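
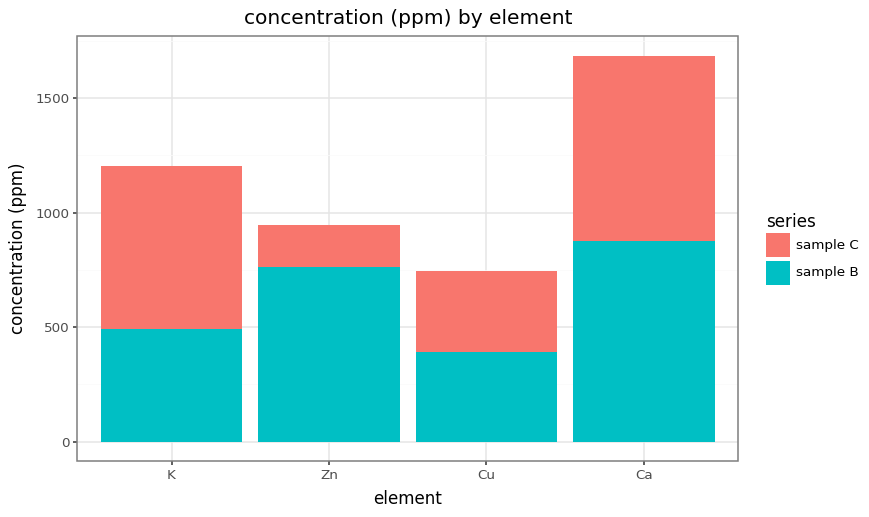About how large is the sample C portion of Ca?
≈ 800

sample C top ≈ 1600, bottom ≈ 800; segment ≈ 800.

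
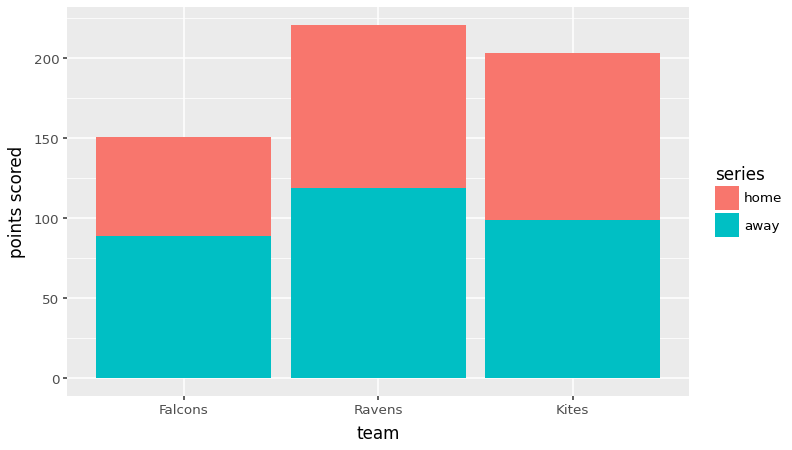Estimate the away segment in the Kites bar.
away top ≈ 100, bottom ≈ 0; segment ≈ 100.

≈ 100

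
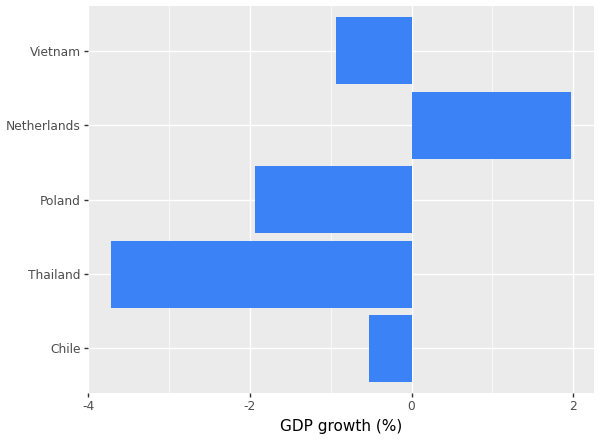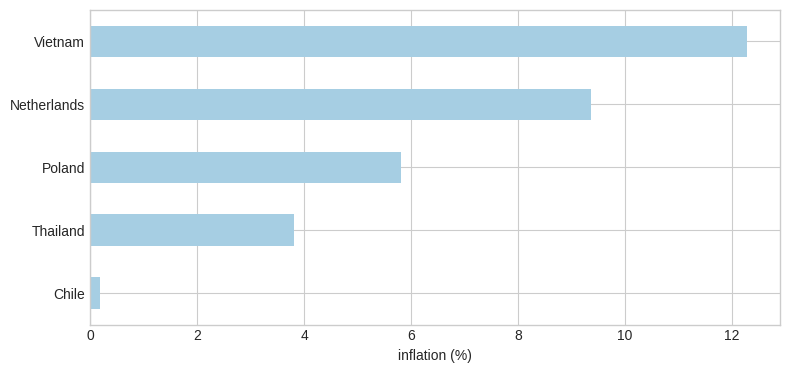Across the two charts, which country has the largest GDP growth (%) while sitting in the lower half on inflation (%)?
Chart 2 median inflation (%) ≈ 6; below-median countries: Chile, Thailand. Among those, Chile has the highest GDP growth (%) (≈ -0.6).

Chile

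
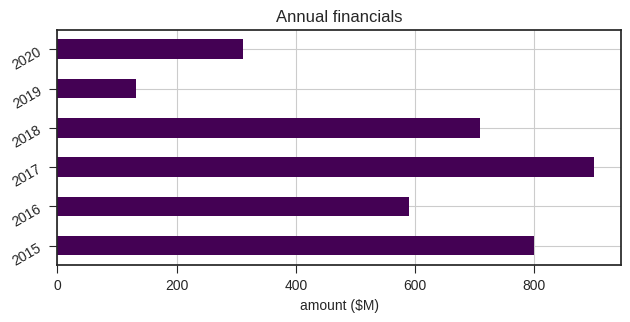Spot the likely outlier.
2019

2019 ≈ 100; the rest sit between ≈ 300 and ≈ 900.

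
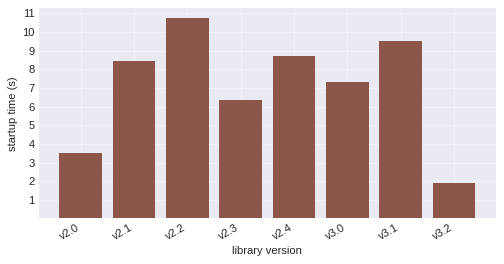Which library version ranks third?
v2.4

Top 4: v2.2 ≈ 11, v3.1 ≈ 10, v2.4 ≈ 9, v2.1 ≈ 8.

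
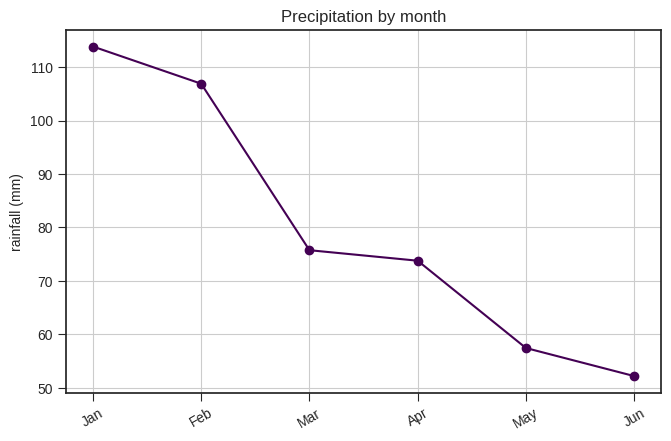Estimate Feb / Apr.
≈ 1.57×

Feb ≈ 110, Apr ≈ 70; 110/70 ≈ 1.57.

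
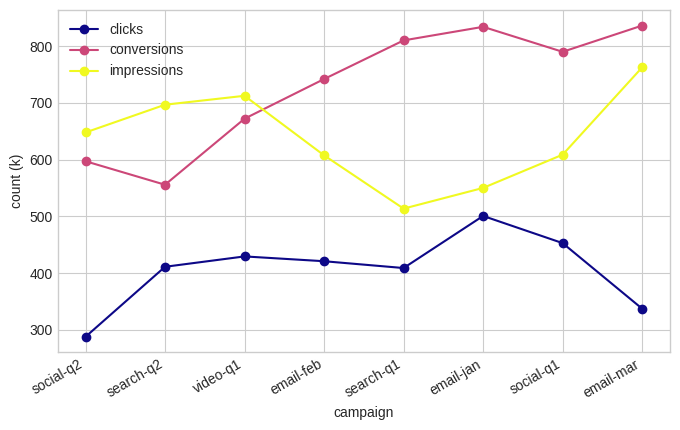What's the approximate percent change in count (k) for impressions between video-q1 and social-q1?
≈ -14.3%

video-q1 ≈ 700, social-q1 ≈ 600; (600 − 700) / 700 ≈ -14.3%.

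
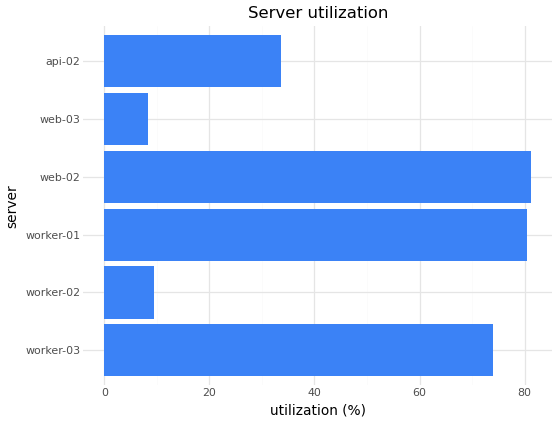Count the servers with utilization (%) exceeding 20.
Above 20: worker-03, worker-01, web-02, api-02.

4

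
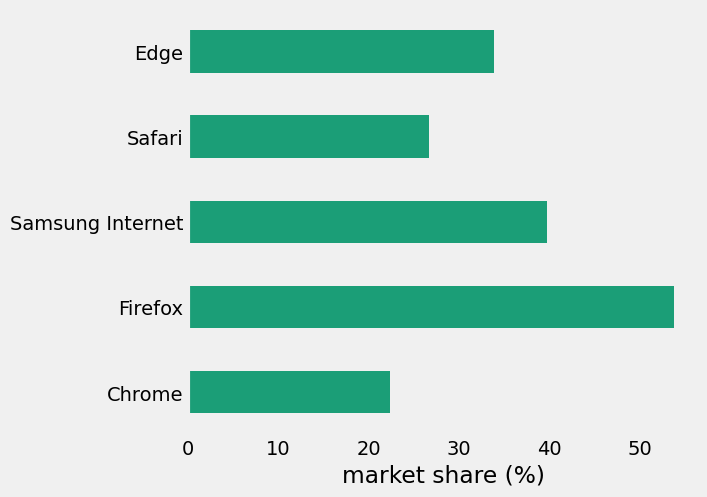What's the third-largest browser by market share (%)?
Top 4: Firefox ≈ 55, Samsung Internet ≈ 40, Edge ≈ 35, Safari ≈ 25.

Edge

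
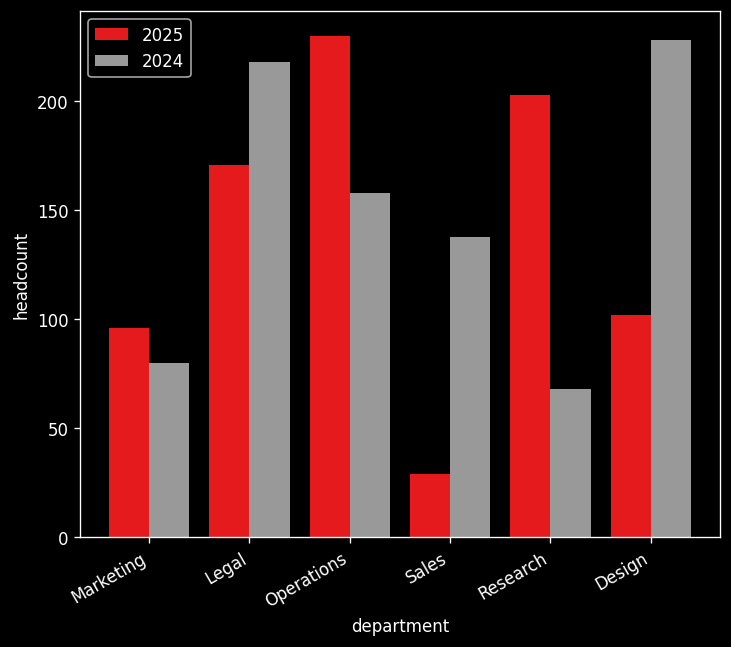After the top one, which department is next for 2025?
Research

Top 3 for 2025: Operations ≈ 240, Research ≈ 200, Legal ≈ 180.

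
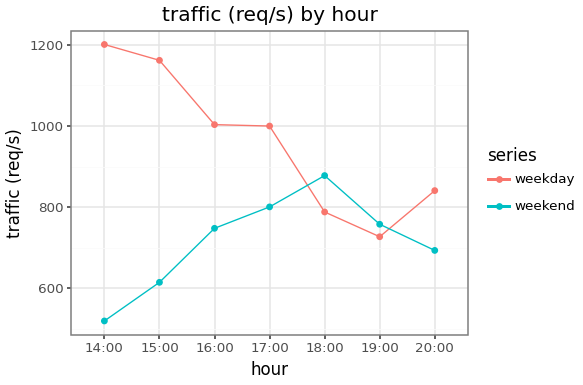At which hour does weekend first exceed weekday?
17:00: weekend ≈ 800 vs weekday ≈ 1000 (not yet); 18:00: weekend ≈ 900 vs weekday ≈ 800 (first crossover).

18:00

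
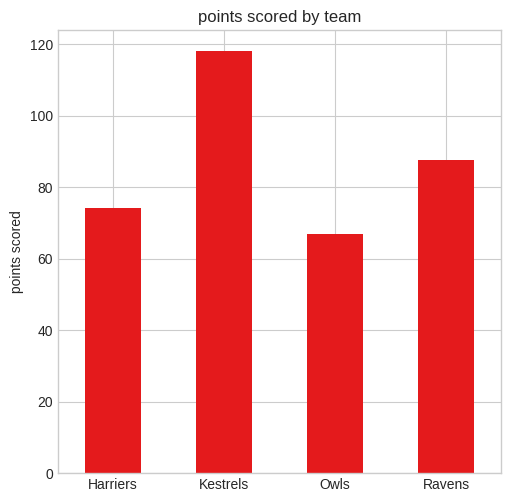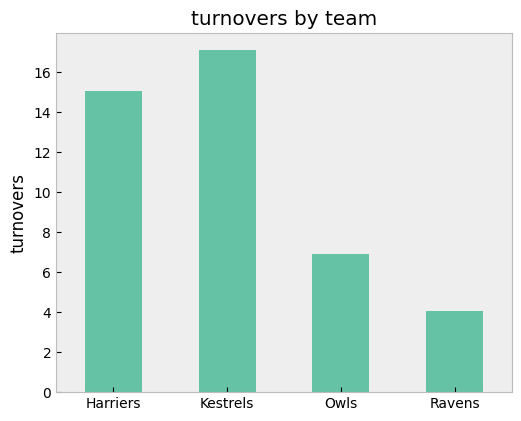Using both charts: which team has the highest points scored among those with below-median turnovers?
Ravens

Chart 2 median turnovers ≈ 10; below-median teams: Owls, Ravens. Among those, Ravens has the highest points scored (≈ 80).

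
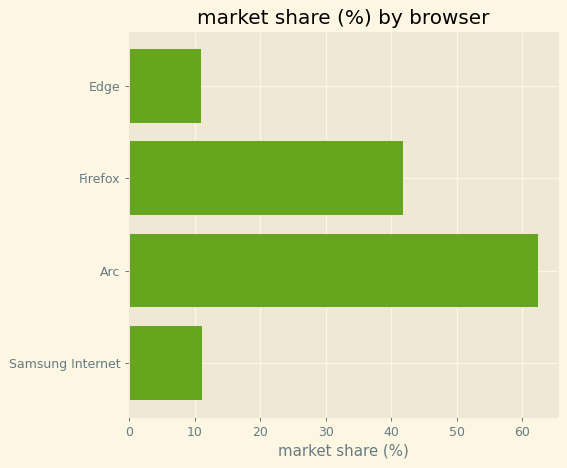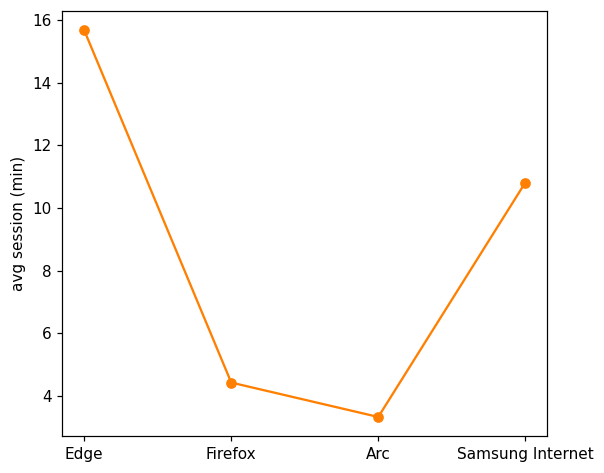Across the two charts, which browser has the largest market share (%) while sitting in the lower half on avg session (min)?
Chart 2 median avg session (min) ≈ 8; below-median browsers: Firefox, Arc. Among those, Arc has the highest market share (%) (≈ 60).

Arc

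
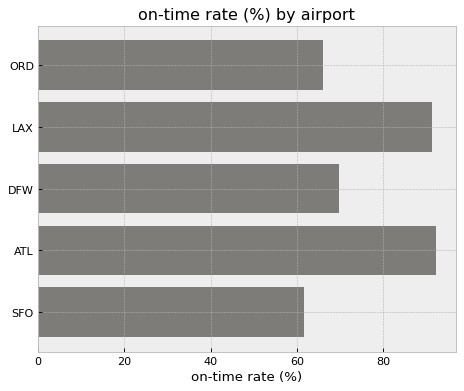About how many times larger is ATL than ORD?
≈ 1.29×

ATL ≈ 90, ORD ≈ 70; 90/70 ≈ 1.29.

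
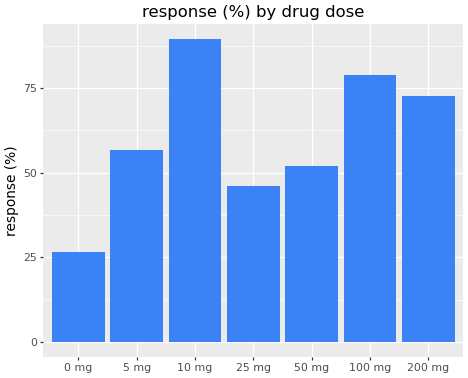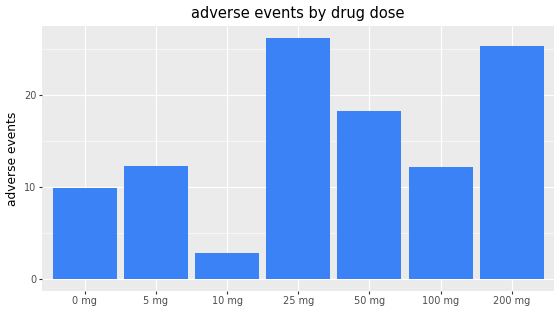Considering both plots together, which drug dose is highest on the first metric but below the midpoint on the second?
10 mg

Chart 2 median adverse events ≈ 10; below-median drug doses: 0 mg, 10 mg, 100 mg. Among those, 10 mg has the highest response (%) (≈ 90).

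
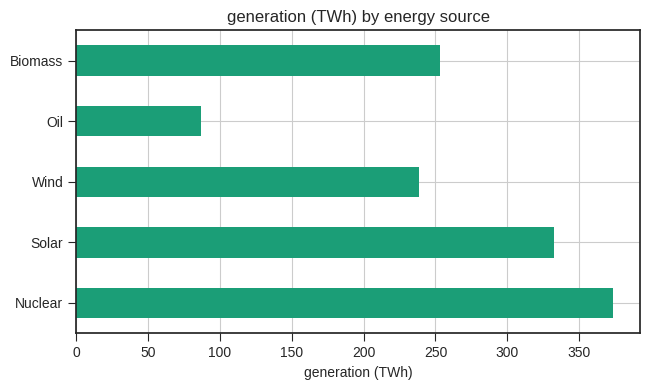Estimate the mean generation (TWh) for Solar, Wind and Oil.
≈ 233

(350 + 250 + 100) / 3 ≈ 233.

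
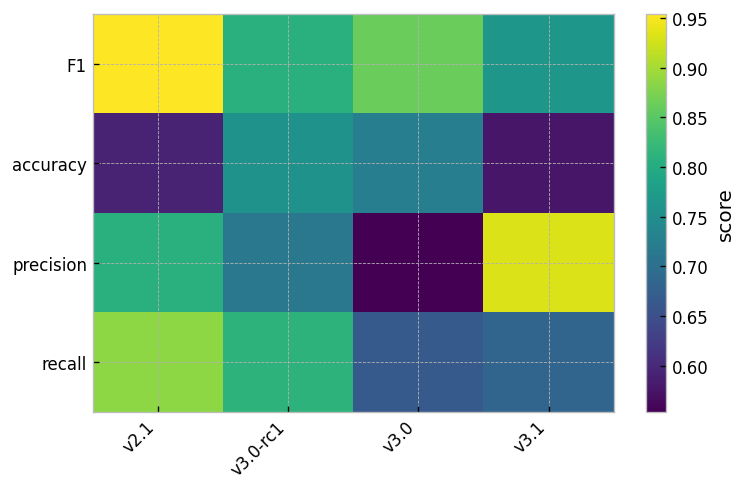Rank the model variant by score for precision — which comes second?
Top 3 for precision: v3.1 ≈ 0.95, v2.1 ≈ 0.80, v3.0-rc1 ≈ 0.70.

v2.1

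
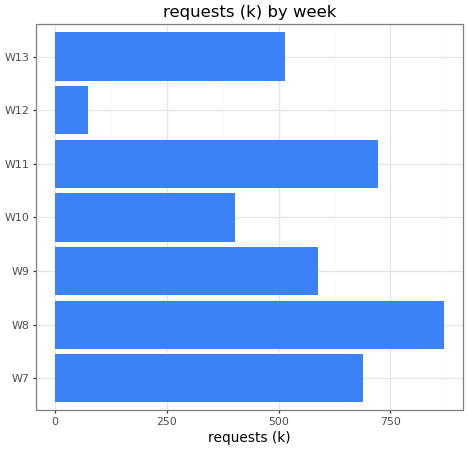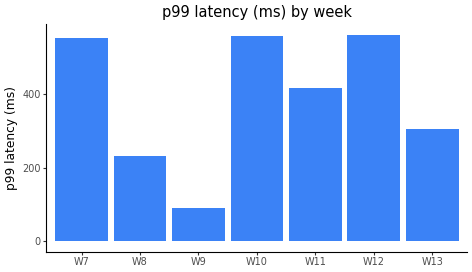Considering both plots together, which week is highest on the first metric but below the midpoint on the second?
Chart 2 median p99 latency (ms) ≈ 400; below-median weeks: W8, W9, W13. Among those, W8 has the highest requests (k) (≈ 900).

W8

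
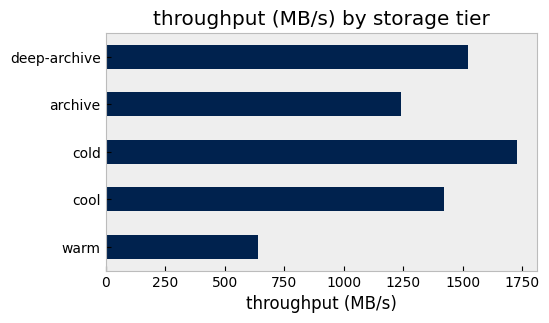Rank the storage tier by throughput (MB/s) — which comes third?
cool

Top 4: cold ≈ 1800, deep-archive ≈ 1600, cool ≈ 1400, archive ≈ 1200.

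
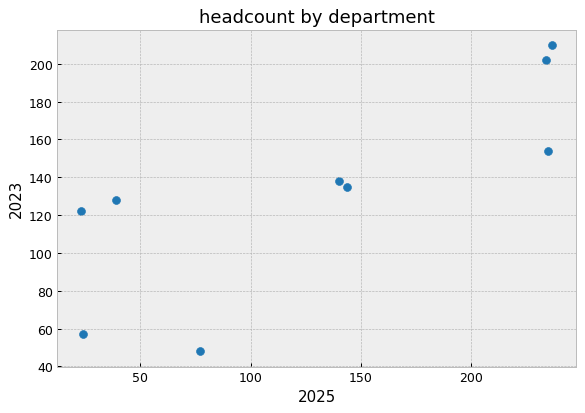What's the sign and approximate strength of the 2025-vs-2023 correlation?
positive, strong

Points are positively correlated; strong (|r| ≈ 0.8).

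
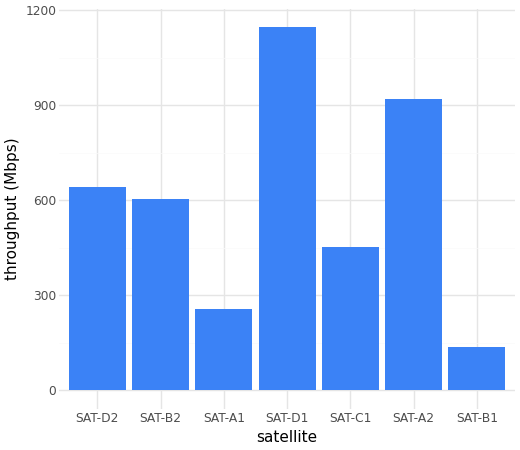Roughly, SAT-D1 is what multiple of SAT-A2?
SAT-D1 ≈ 1100, SAT-A2 ≈ 900; 1100/900 ≈ 1.22.

≈ 1.22×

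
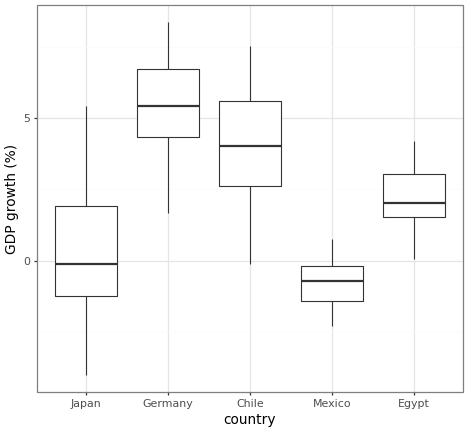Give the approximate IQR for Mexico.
≈ 1

Q3 ≈ 0, Q1 ≈ -1; IQR ≈ 1.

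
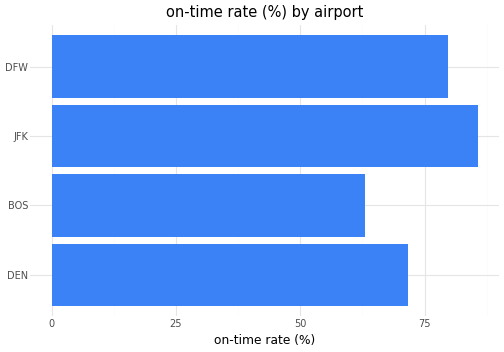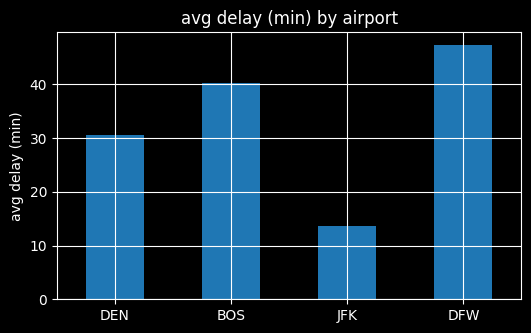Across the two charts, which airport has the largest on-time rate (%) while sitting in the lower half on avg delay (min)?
JFK

Chart 2 median avg delay (min) ≈ 35; below-median airports: DEN, JFK. Among those, JFK has the highest on-time rate (%) (≈ 90).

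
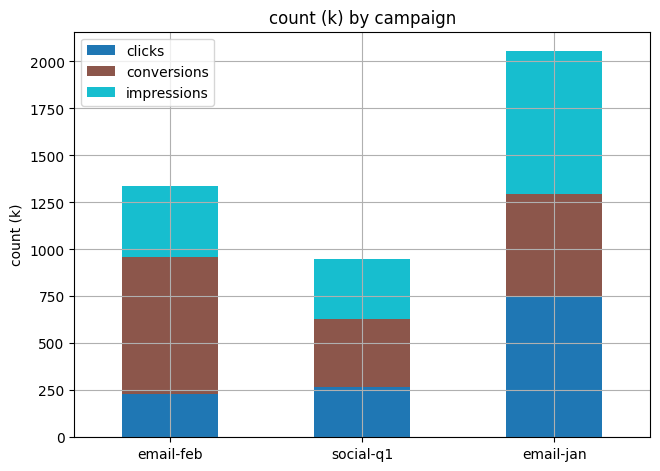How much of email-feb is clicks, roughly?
clicks top ≈ 200, bottom ≈ 0; segment ≈ 200.

≈ 200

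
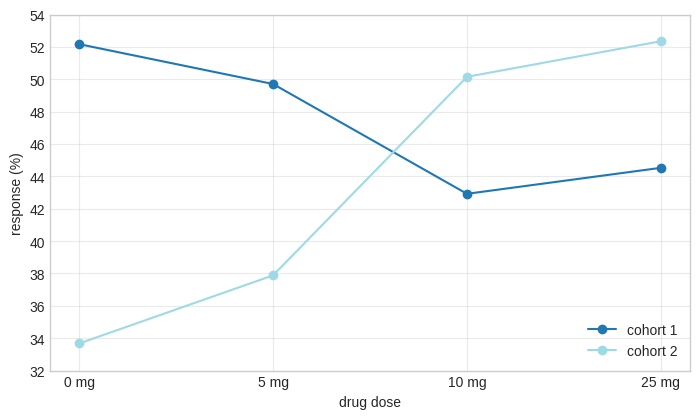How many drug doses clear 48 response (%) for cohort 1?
2

Above 48: 0 mg, 5 mg.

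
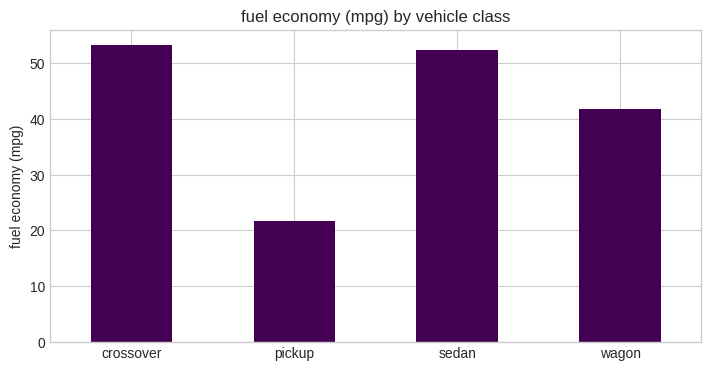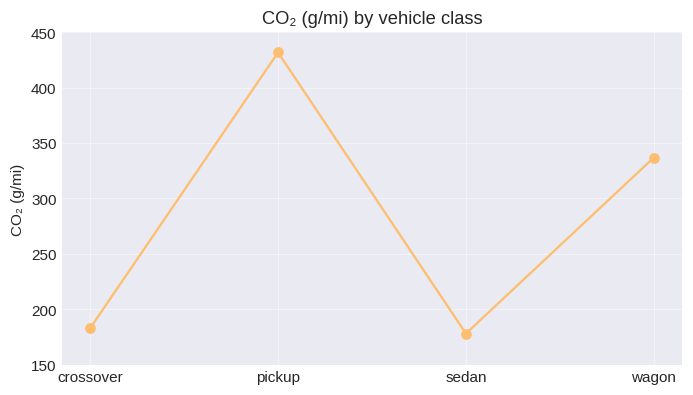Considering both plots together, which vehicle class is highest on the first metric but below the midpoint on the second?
Chart 2 median CO₂ (g/mi) ≈ 250; below-median vehicle classes: crossover, sedan. Among those, crossover has the highest fuel economy (mpg) (≈ 55).

crossover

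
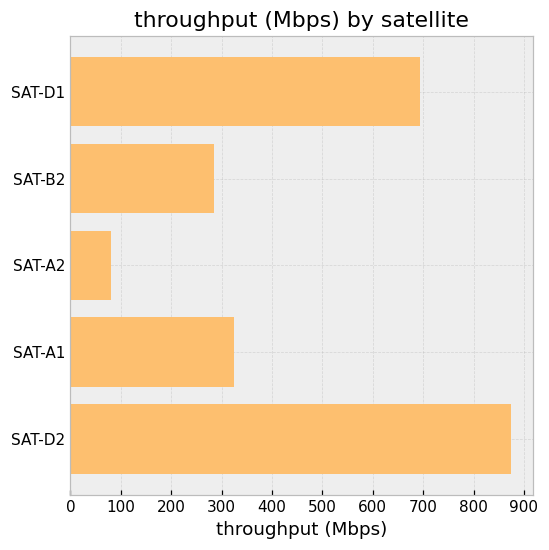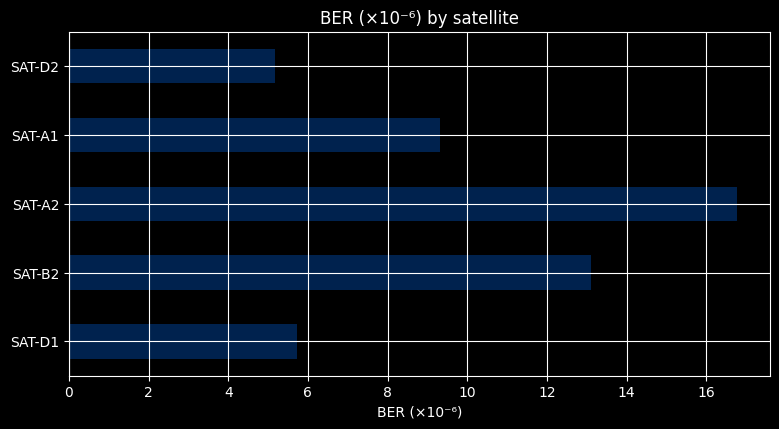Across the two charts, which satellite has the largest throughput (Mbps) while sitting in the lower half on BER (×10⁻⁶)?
Chart 2 median BER (×10⁻⁶) ≈ 10; below-median satellites: SAT-D1, SAT-D2. Among those, SAT-D2 has the highest throughput (Mbps) (≈ 900).

SAT-D2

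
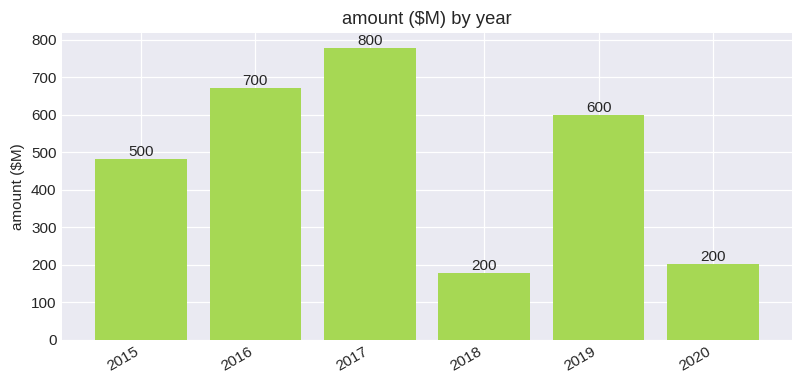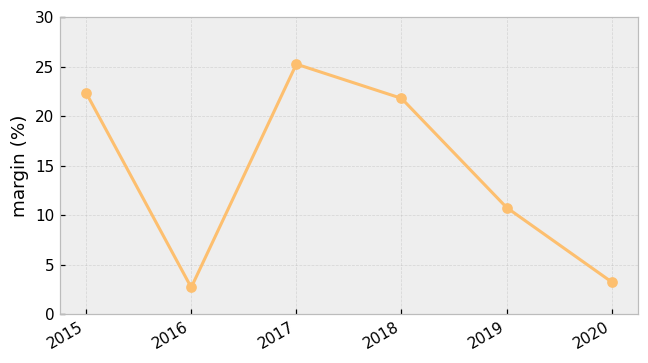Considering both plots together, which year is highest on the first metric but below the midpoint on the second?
Chart 2 median margin (%) ≈ 15; below-median years: 2016, 2019, 2020. Among those, 2016 has the highest amount ($M) (≈ 700).

2016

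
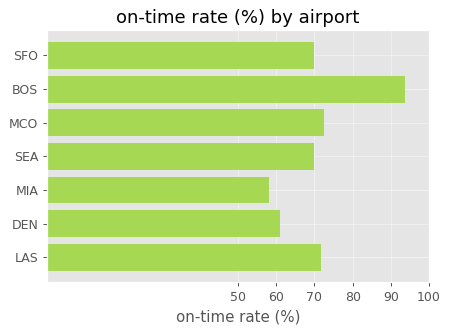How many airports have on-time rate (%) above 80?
1

Above 80: BOS.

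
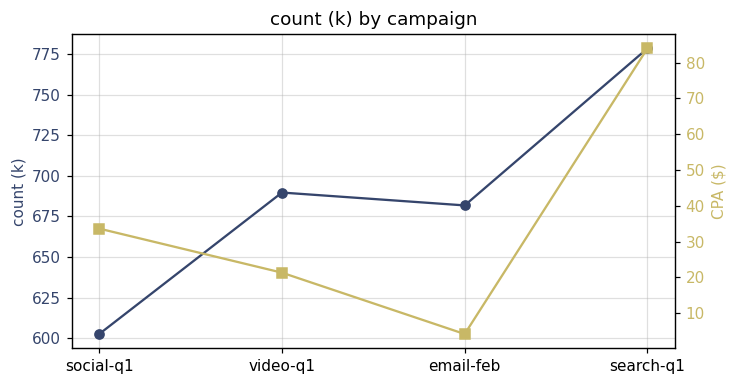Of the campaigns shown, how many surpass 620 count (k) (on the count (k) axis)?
Above 620: video-q1, email-feb, search-q1.

3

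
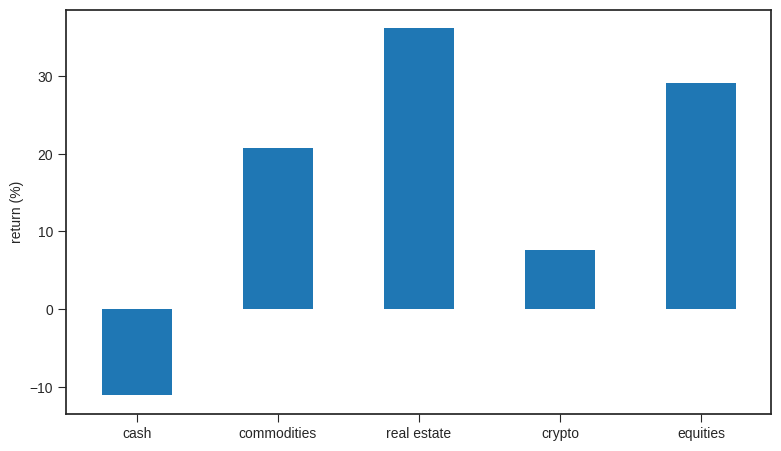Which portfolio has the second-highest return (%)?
equities

Top 3: real estate ≈ 35, equities ≈ 30, commodities ≈ 20.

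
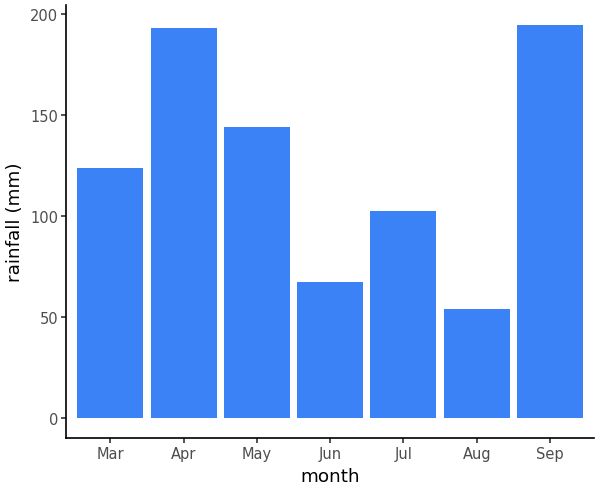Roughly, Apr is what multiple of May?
Apr ≈ 200, May ≈ 140; 200/140 ≈ 1.43.

≈ 1.43×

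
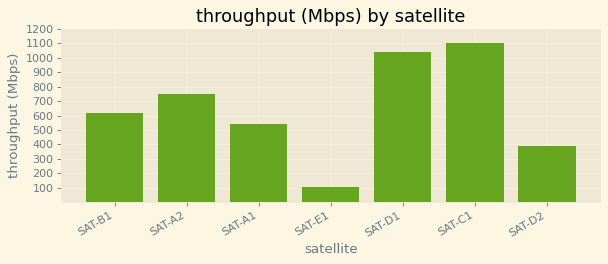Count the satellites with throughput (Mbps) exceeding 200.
6

Above 200: SAT-B1, SAT-A2, SAT-A1, SAT-D1, SAT-C1, SAT-D2.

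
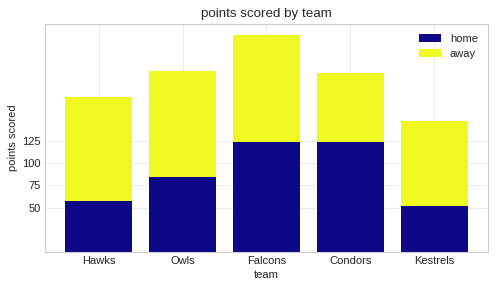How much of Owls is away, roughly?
≈ 125

away top ≈ 200, bottom ≈ 75; segment ≈ 125.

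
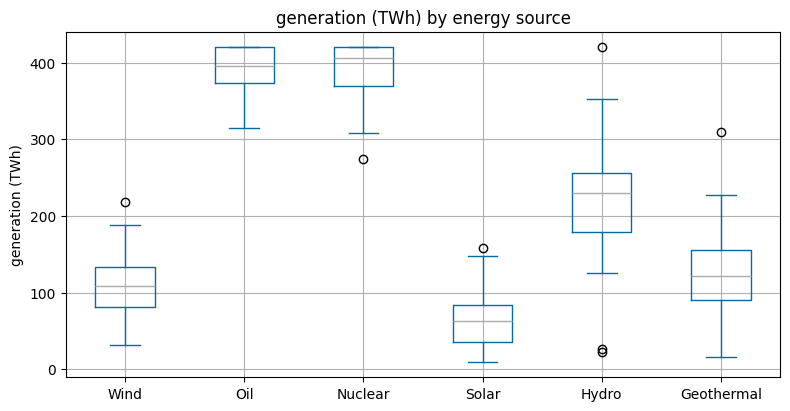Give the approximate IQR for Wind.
≈ 50

Q3 ≈ 150, Q1 ≈ 100; IQR ≈ 50.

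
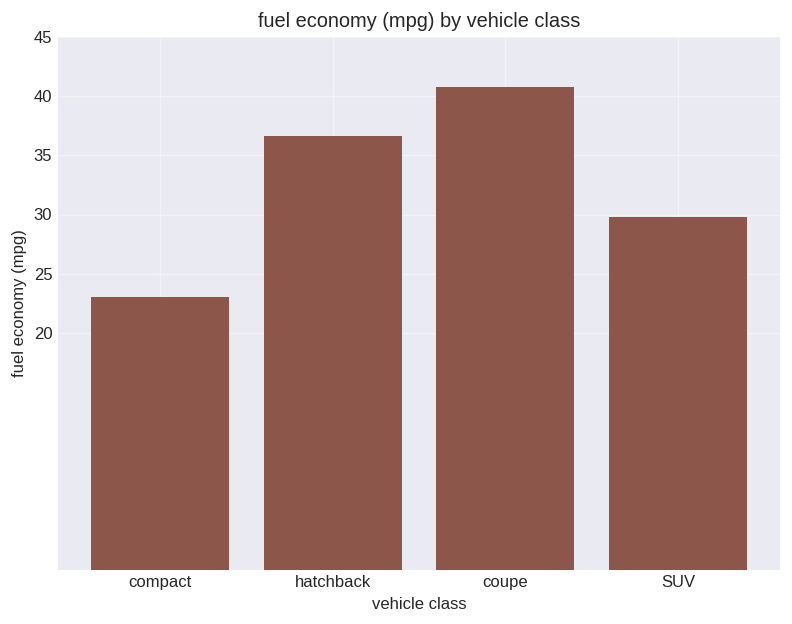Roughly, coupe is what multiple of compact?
≈ 1.6×

coupe ≈ 40, compact ≈ 25; 40/25 ≈ 1.6.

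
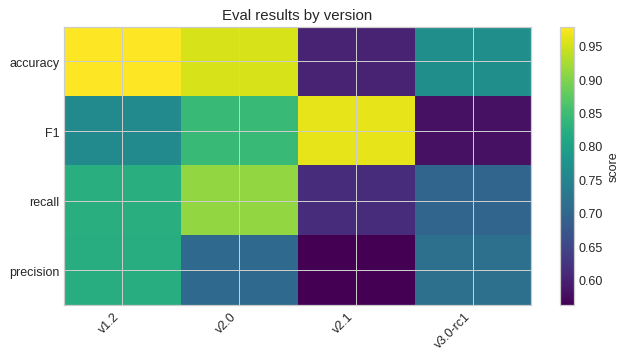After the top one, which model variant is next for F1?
v2.0

Top 3 for F1: v2.1 ≈ 0.95, v2.0 ≈ 0.85, v1.2 ≈ 0.75.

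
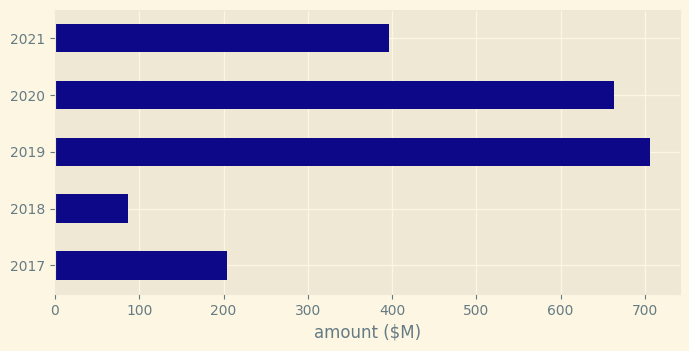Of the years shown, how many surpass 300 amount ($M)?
3

Above 300: 2019, 2020, 2021.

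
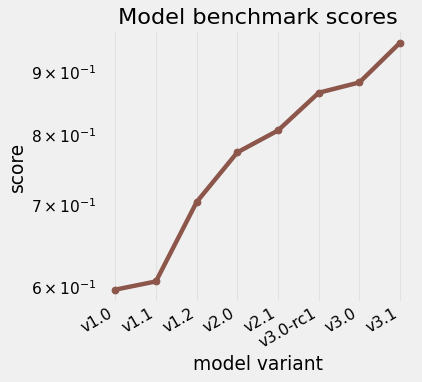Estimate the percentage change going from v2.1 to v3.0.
≈ +12.5%

v2.1 ≈ 0.80, v3.0 ≈ 0.90; (0.90 − 0.80) / 0.80 ≈ +12.5%.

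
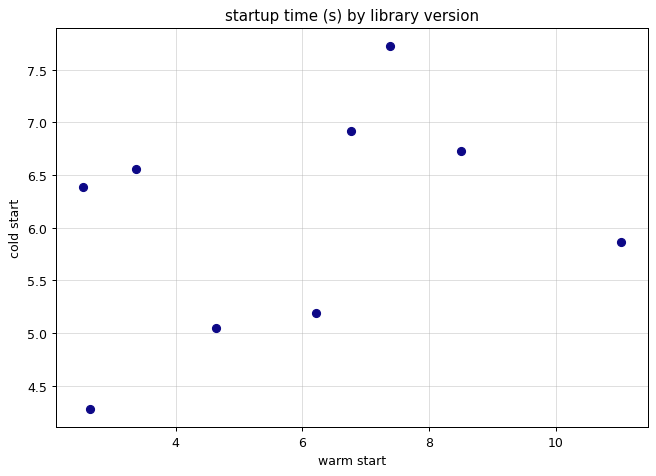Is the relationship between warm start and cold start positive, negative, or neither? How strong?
Points are positively correlated; weak (|r| ≈ 0.3).

positive, weak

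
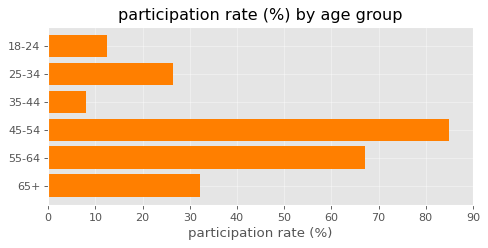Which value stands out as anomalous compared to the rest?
45-54 ≈ 80; the rest sit between ≈ 10 and ≈ 70.

45-54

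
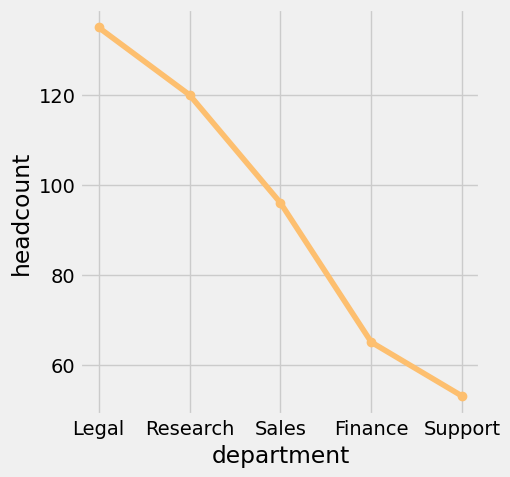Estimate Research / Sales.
Research ≈ 120, Sales ≈ 100; 120/100 ≈ 1.2.

≈ 1.2×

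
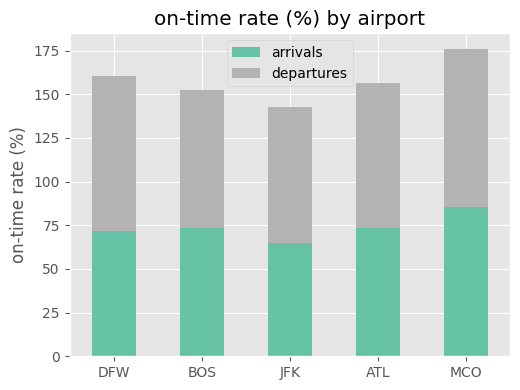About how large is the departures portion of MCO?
≈ 100

departures top ≈ 180, bottom ≈ 80; segment ≈ 100.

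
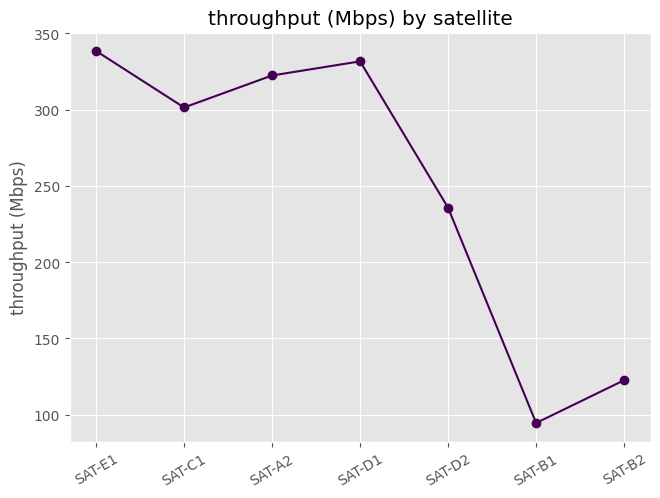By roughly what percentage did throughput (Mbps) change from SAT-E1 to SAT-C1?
≈ -14.3%

SAT-E1 ≈ 350, SAT-C1 ≈ 300; (300 − 350) / 350 ≈ -14.3%.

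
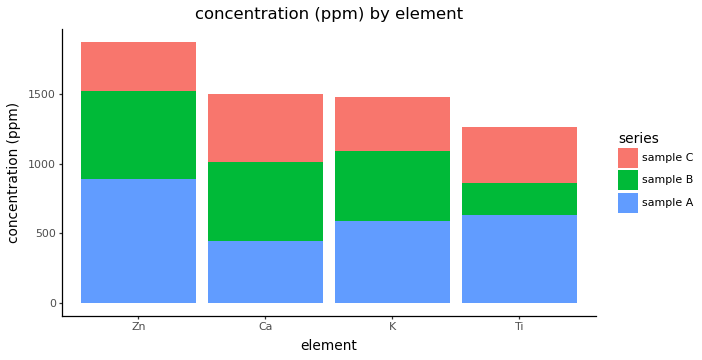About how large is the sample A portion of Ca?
sample A top ≈ 400, bottom ≈ 0; segment ≈ 400.

≈ 400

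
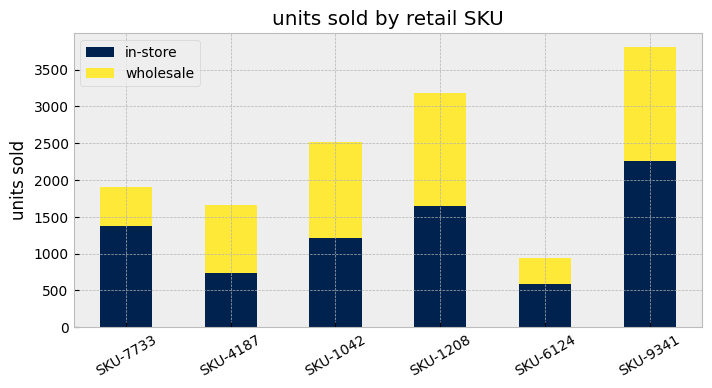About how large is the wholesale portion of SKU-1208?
≈ 1500

wholesale top ≈ 3000, bottom ≈ 1500; segment ≈ 1500.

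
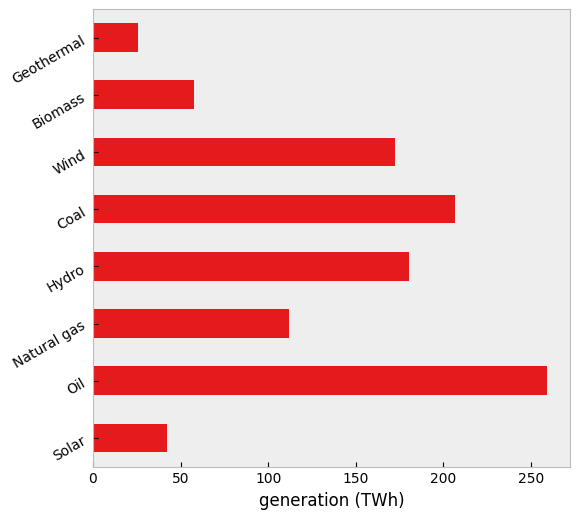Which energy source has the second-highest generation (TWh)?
Coal

Top 3: Oil ≈ 250, Coal ≈ 200, Hydro ≈ 175.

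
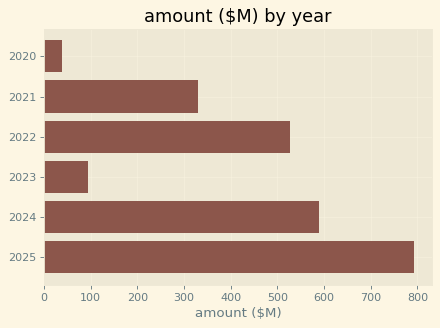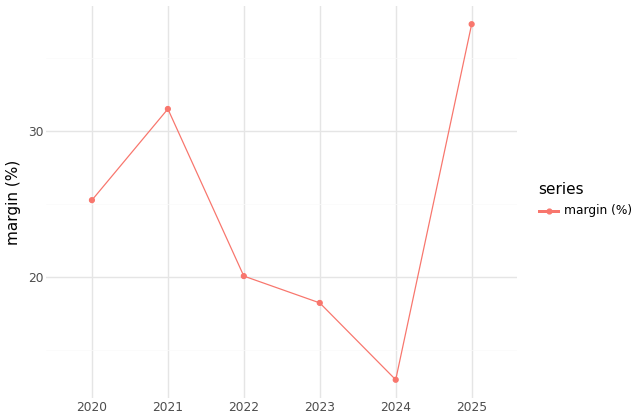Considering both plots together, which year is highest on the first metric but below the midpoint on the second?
Chart 2 median margin (%) ≈ 25; below-median years: 2022, 2023, 2024. Among those, 2024 has the highest amount ($M) (≈ 600).

2024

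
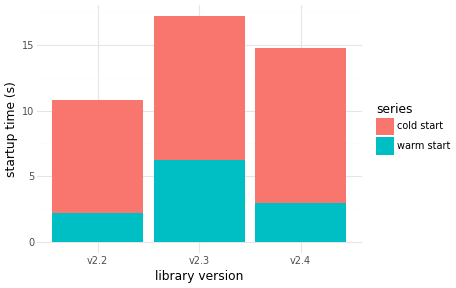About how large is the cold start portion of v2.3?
≈ 12

cold start top ≈ 18, bottom ≈ 6; segment ≈ 12.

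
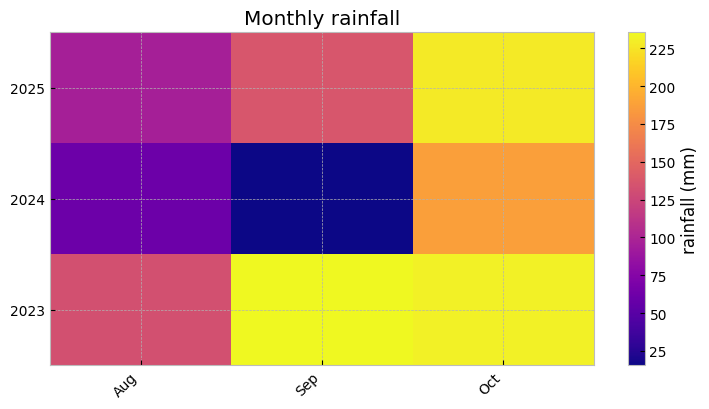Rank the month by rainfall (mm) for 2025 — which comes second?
Sep

Top 3 for 2025: Oct ≈ 220, Sep ≈ 140, Aug ≈ 100.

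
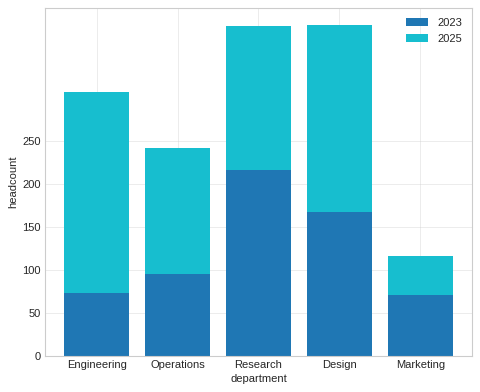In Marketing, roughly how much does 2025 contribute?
≈ 50

2025 top ≈ 100, bottom ≈ 50; segment ≈ 50.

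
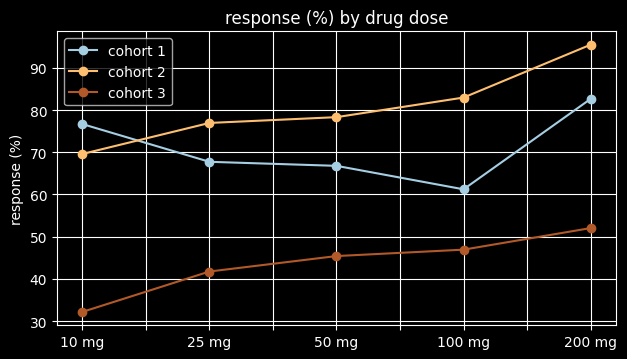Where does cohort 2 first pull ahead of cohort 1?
10 mg: cohort 2 ≈ 70 vs cohort 1 ≈ 80 (not yet); 25 mg: cohort 2 ≈ 80 vs cohort 1 ≈ 70 (first crossover).

25 mg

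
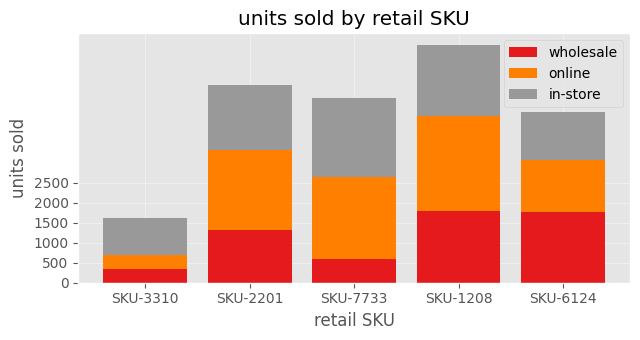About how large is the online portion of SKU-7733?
online top ≈ 2500, bottom ≈ 500; segment ≈ 2000.

≈ 2000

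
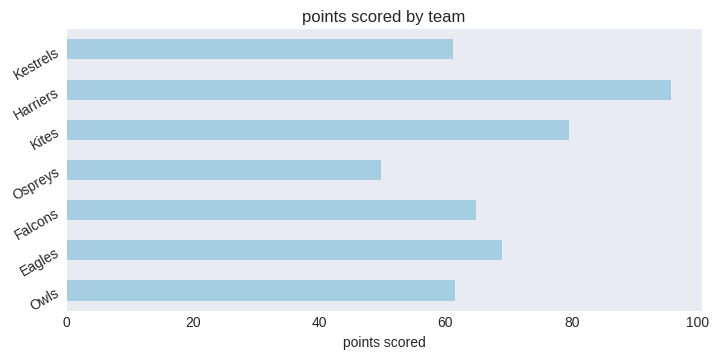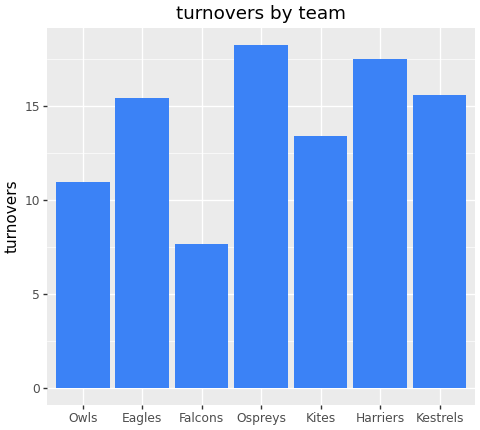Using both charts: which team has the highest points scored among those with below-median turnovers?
Kites

Chart 2 median turnovers ≈ 16; below-median teams: Owls, Falcons, Kites. Among those, Kites has the highest points scored (≈ 80).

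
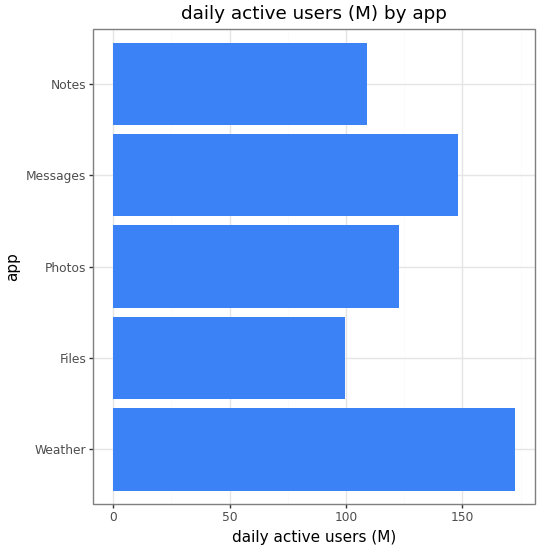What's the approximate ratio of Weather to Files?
≈ 1.8×

Weather ≈ 180, Files ≈ 100; 180/100 ≈ 1.8.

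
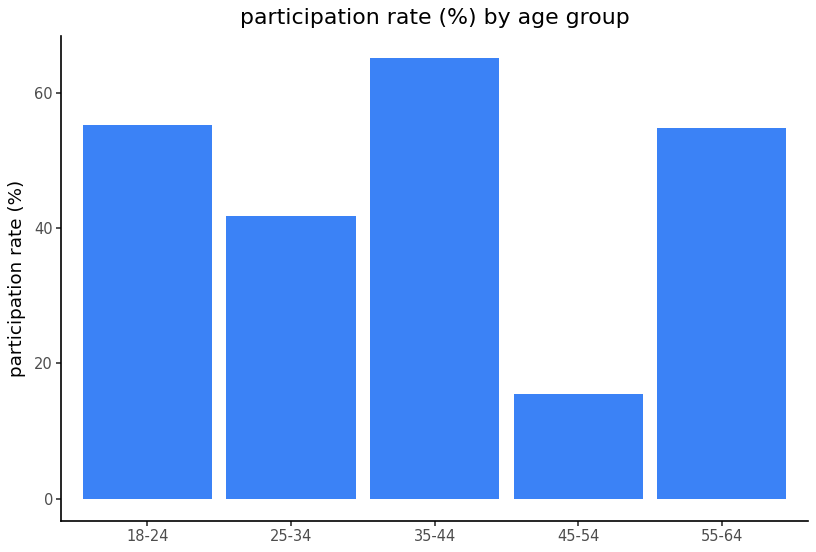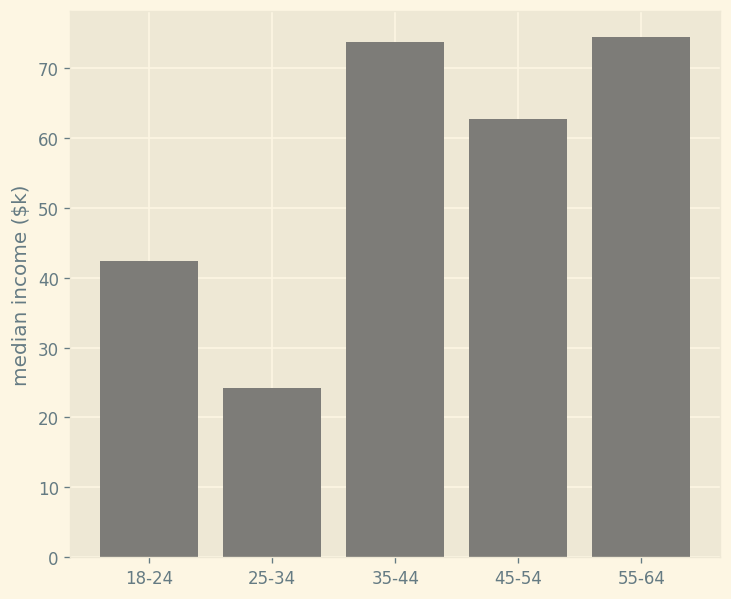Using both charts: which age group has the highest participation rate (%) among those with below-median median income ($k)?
Chart 2 median median income ($k) ≈ 60; below-median age groups: 18-24, 25-34. Among those, 18-24 has the highest participation rate (%) (≈ 60).

18-24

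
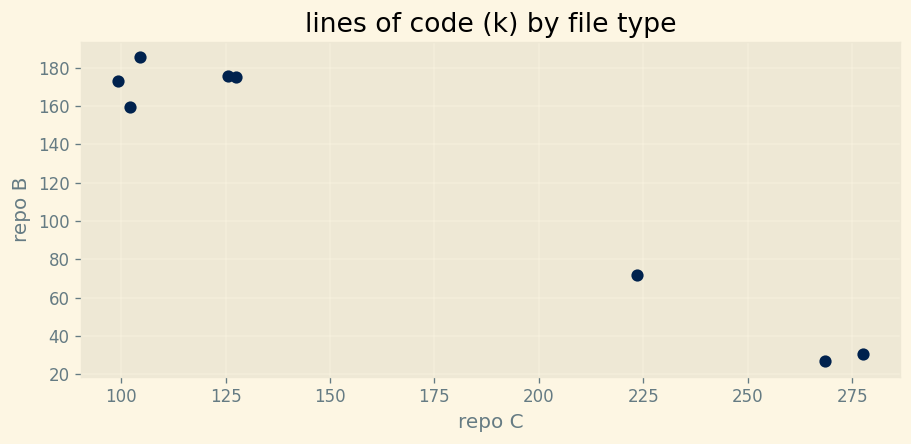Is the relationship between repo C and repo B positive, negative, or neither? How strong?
negative, strong

Points are negatively correlated; strong (|r| ≈ 1.0).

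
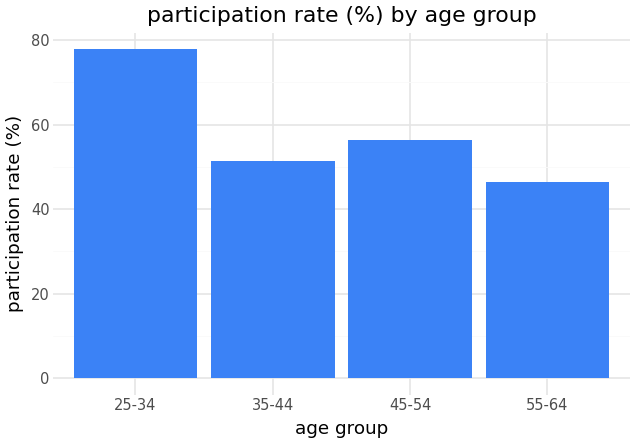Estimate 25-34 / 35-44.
≈ 1.6×

25-34 ≈ 80, 35-44 ≈ 50; 80/50 ≈ 1.6.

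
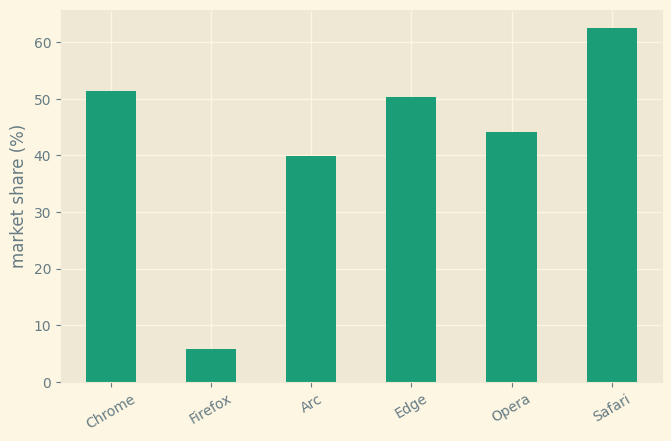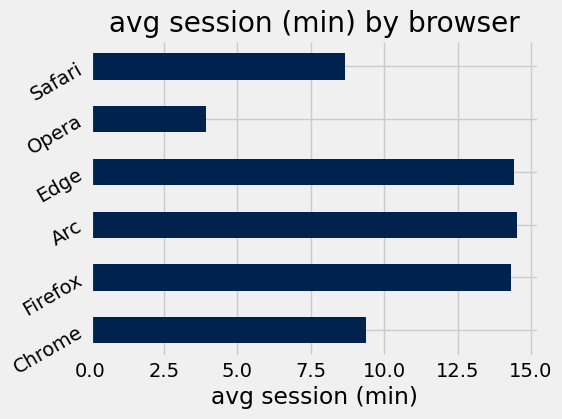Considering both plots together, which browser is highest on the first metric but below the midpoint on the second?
Chart 2 median avg session (min) ≈ 12; below-median browsers: Chrome, Opera, Safari. Among those, Safari has the highest market share (%) (≈ 60).

Safari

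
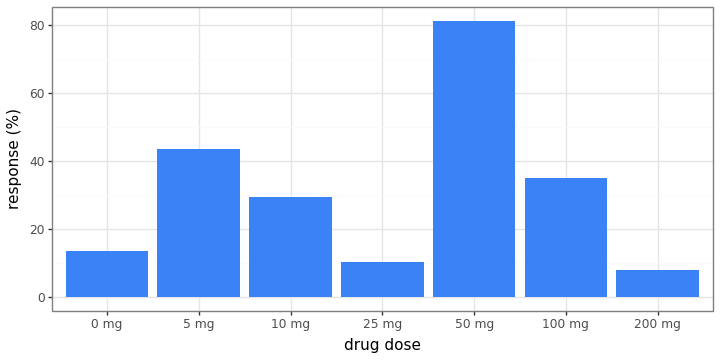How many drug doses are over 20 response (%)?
4

Above 20: 5 mg, 10 mg, 50 mg, 100 mg.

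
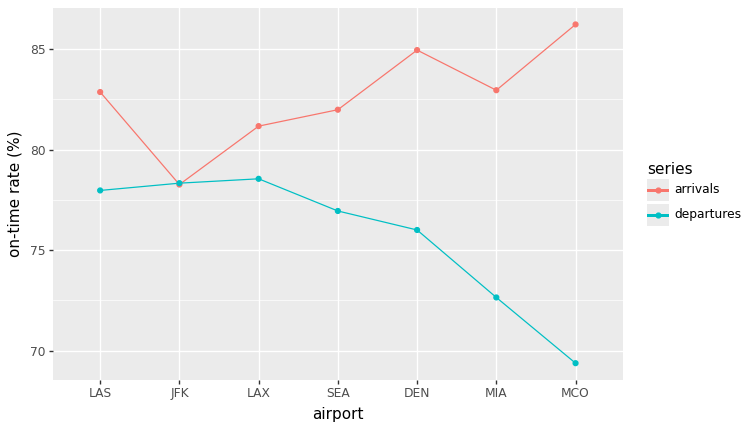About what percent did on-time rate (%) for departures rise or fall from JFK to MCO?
JFK ≈ 78, MCO ≈ 70; (70 − 78) / 78 ≈ -10.3%.

≈ -10.3%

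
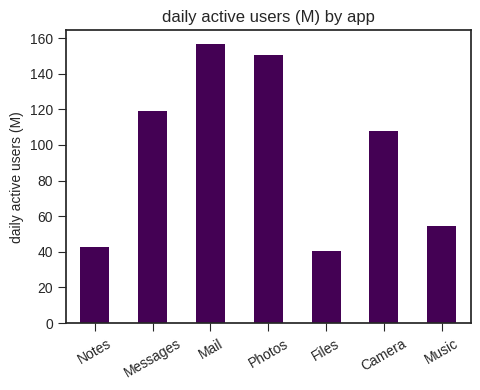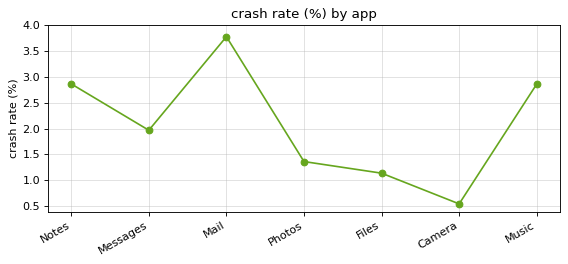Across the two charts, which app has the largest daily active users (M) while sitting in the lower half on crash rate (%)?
Chart 2 median crash rate (%) ≈ 2; below-median apps: Photos, Files, Camera. Among those, Photos has the highest daily active users (M) (≈ 160).

Photos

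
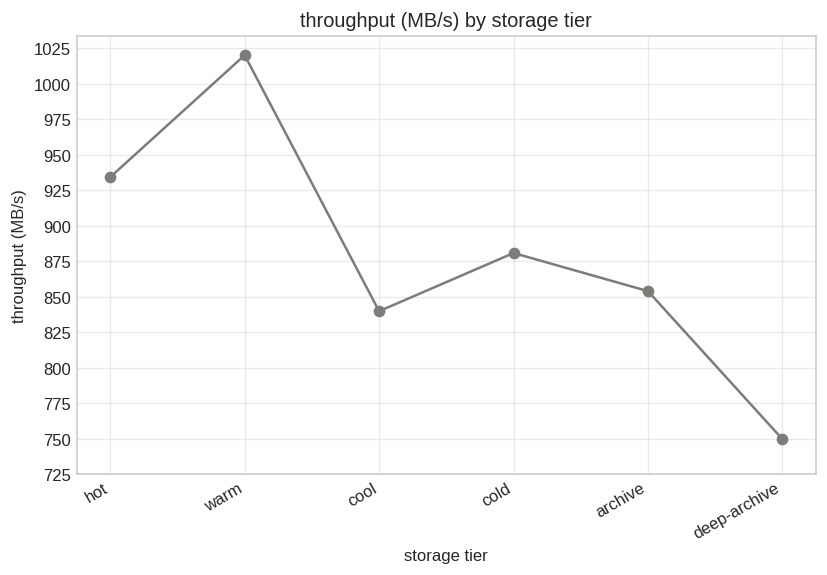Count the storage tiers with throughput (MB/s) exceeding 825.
Above 825: hot, warm, cool, cold, archive.

5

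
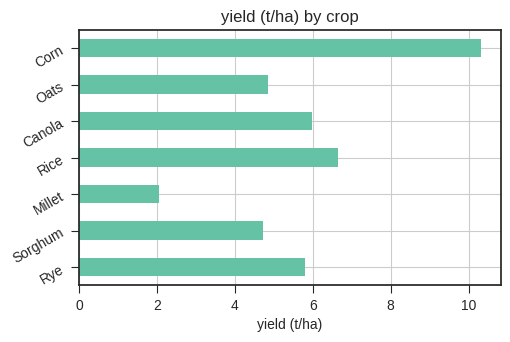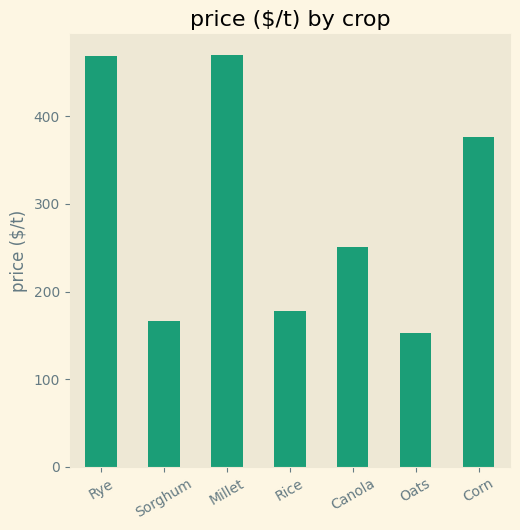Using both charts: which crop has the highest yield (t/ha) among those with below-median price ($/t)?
Chart 2 median price ($/t) ≈ 250; below-median crops: Sorghum, Rice, Oats. Among those, Rice has the highest yield (t/ha) (≈ 7).

Rice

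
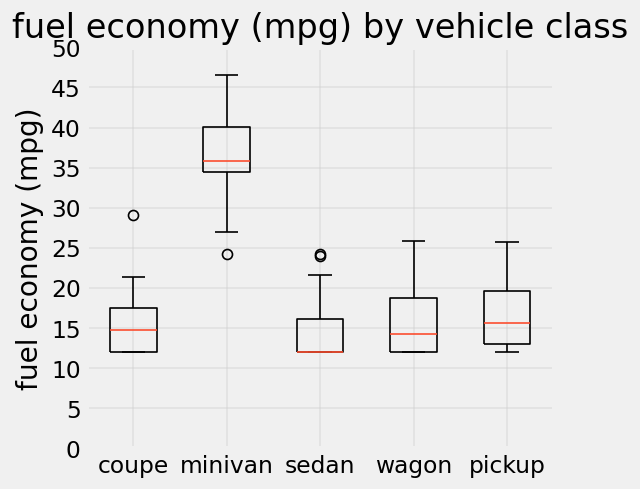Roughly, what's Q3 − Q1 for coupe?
Q3 ≈ 15, Q1 ≈ 10; IQR ≈ 5.

≈ 5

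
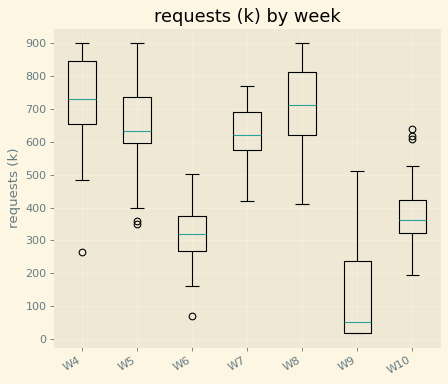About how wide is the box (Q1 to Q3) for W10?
Q3 ≈ 400, Q1 ≈ 300; IQR ≈ 100.

≈ 100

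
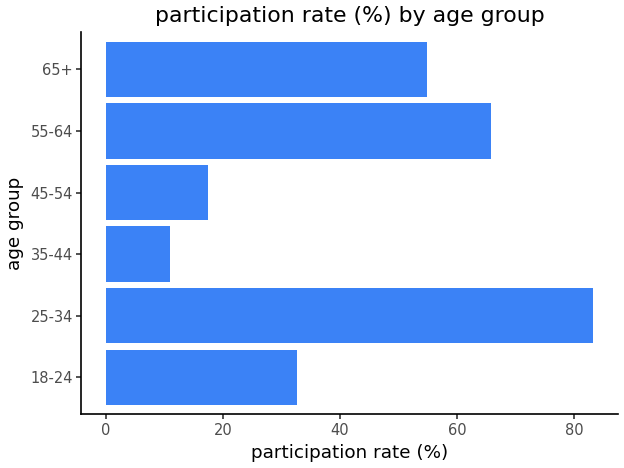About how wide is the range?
Max 25-34 ≈ 80, min 35-44 ≈ 10; range ≈ 70.

≈ 70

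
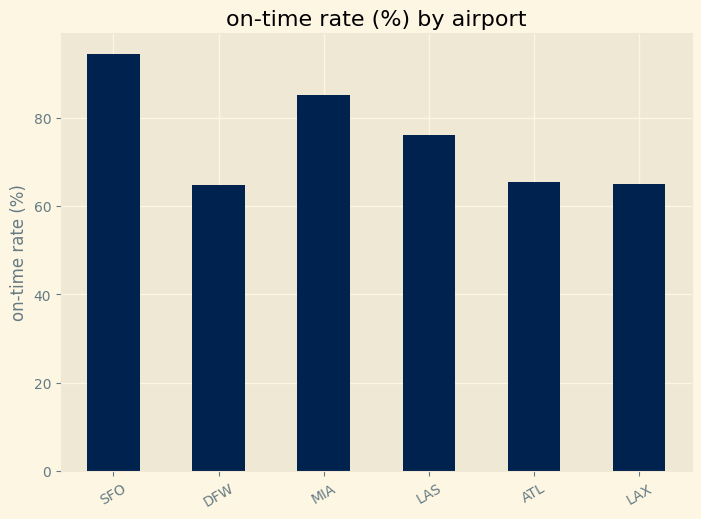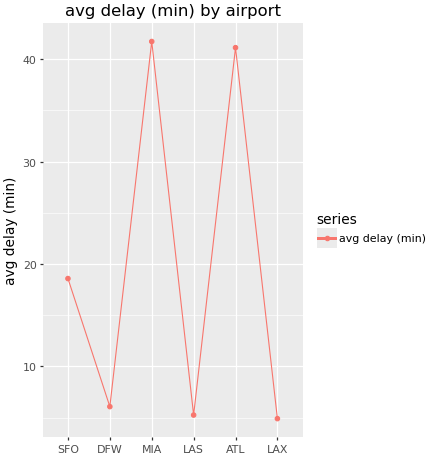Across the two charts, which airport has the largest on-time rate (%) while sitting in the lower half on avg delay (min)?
LAS

Chart 2 median avg delay (min) ≈ 10; below-median airports: DFW, LAS, LAX. Among those, LAS has the highest on-time rate (%) (≈ 80).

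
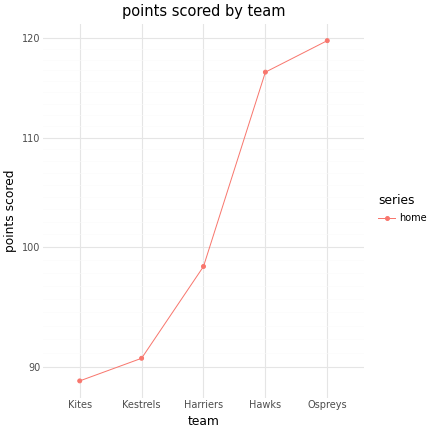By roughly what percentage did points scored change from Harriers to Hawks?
≈ +15%

Harriers ≈ 100, Hawks ≈ 115; (115 − 100) / 100 ≈ +15%.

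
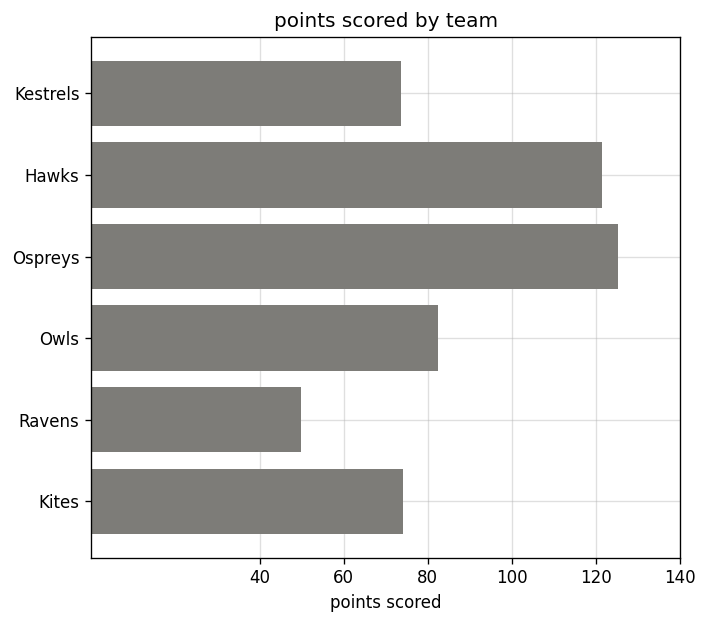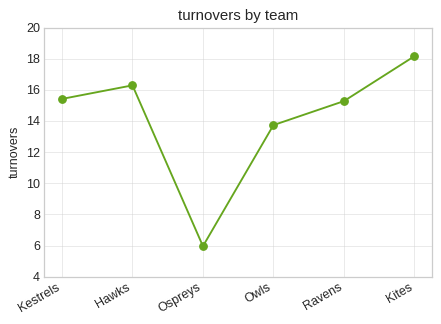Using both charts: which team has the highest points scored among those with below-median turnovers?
Ospreys

Chart 2 median turnovers ≈ 16; below-median teams: Ospreys, Owls, Ravens. Among those, Ospreys has the highest points scored (≈ 120).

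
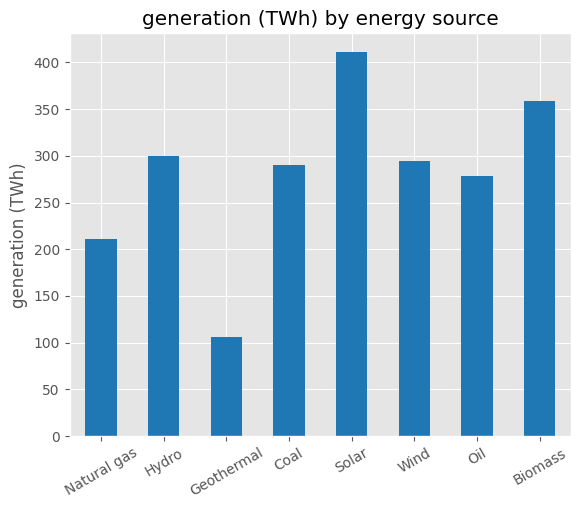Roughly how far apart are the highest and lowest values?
≈ 300

Max Solar ≈ 400, min Geothermal ≈ 100; range ≈ 300.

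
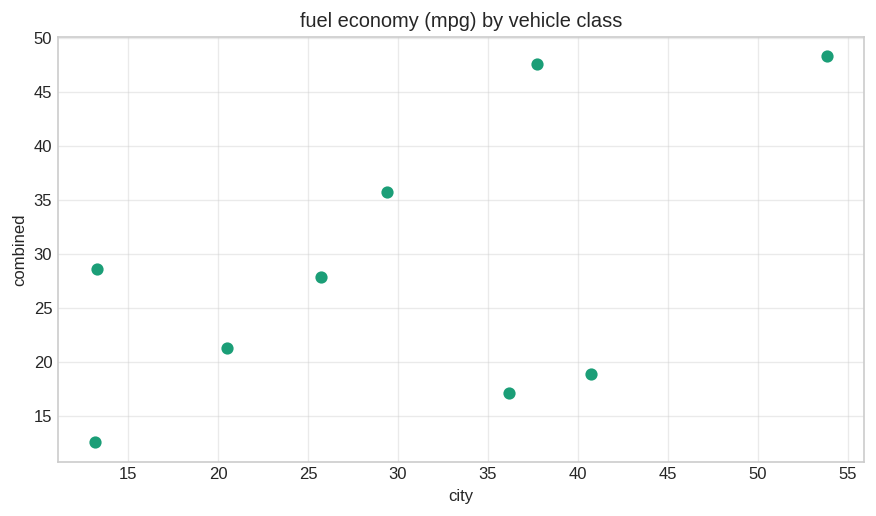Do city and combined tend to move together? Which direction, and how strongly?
Points are positively correlated; moderate (|r| ≈ 0.6).

positive, moderate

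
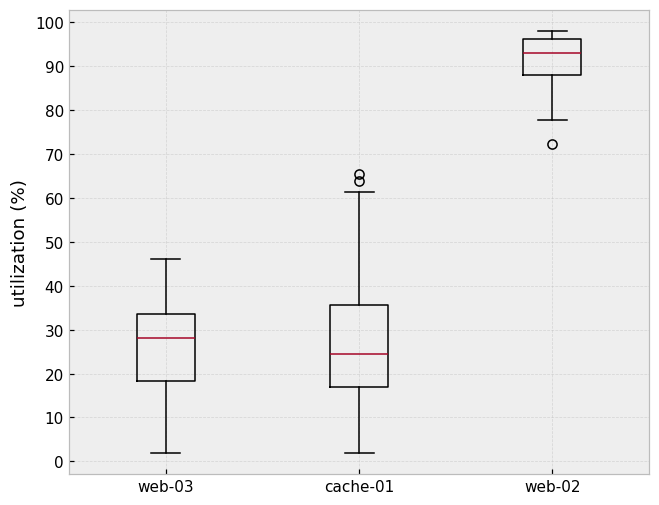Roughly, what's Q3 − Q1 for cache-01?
Q3 ≈ 40, Q1 ≈ 20; IQR ≈ 20.

≈ 20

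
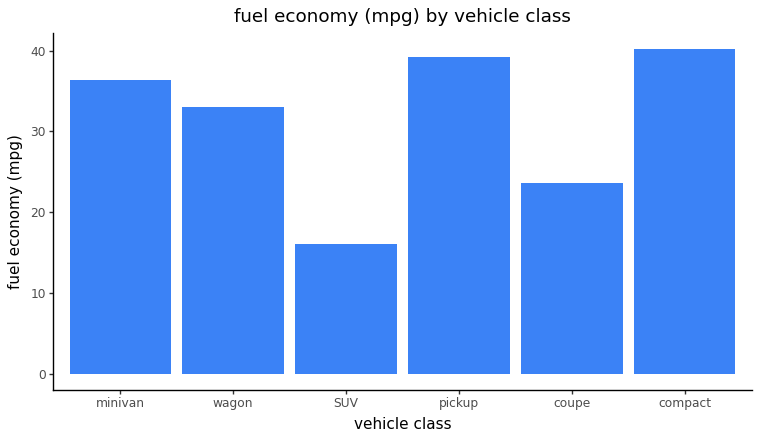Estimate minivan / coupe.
minivan ≈ 35, coupe ≈ 25; 35/25 ≈ 1.4.

≈ 1.4×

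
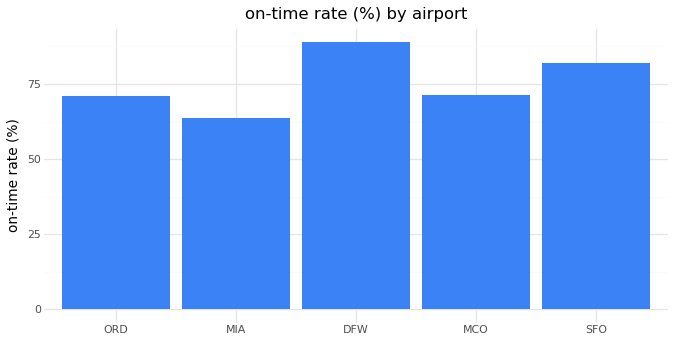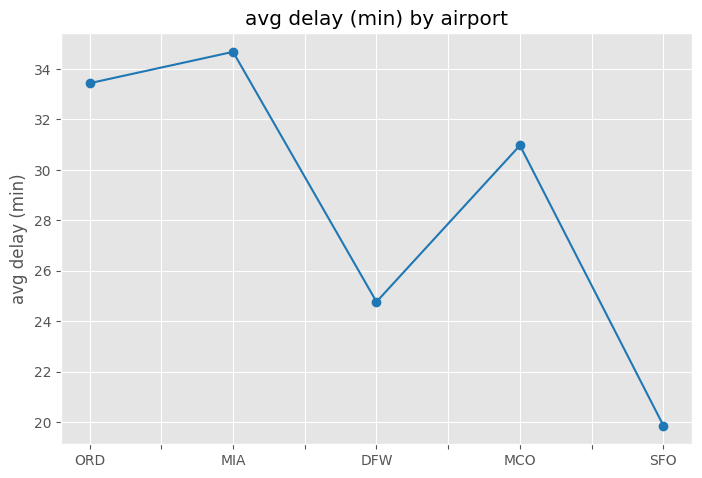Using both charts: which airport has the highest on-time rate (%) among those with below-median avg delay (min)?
Chart 2 median avg delay (min) ≈ 30; below-median airports: DFW, SFO. Among those, DFW has the highest on-time rate (%) (≈ 90).

DFW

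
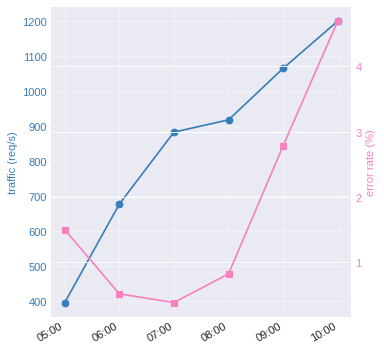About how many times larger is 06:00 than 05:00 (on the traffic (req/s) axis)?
06:00 ≈ 700, 05:00 ≈ 400; 700/400 ≈ 1.75.

≈ 1.75×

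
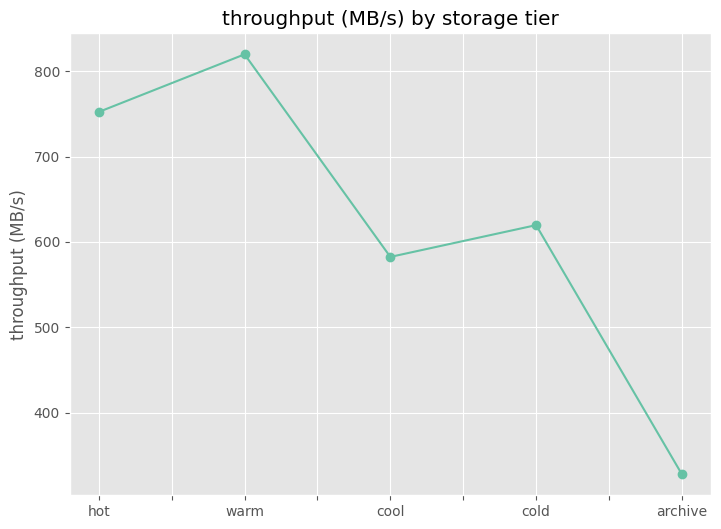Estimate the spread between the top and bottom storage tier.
≈ 450

Max warm ≈ 800, min archive ≈ 350; range ≈ 450.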